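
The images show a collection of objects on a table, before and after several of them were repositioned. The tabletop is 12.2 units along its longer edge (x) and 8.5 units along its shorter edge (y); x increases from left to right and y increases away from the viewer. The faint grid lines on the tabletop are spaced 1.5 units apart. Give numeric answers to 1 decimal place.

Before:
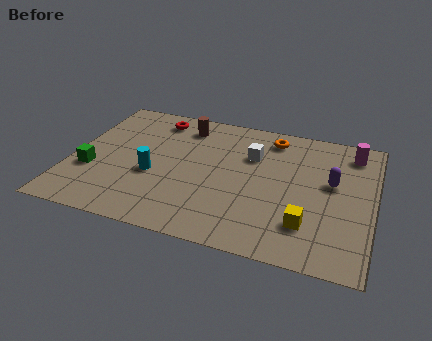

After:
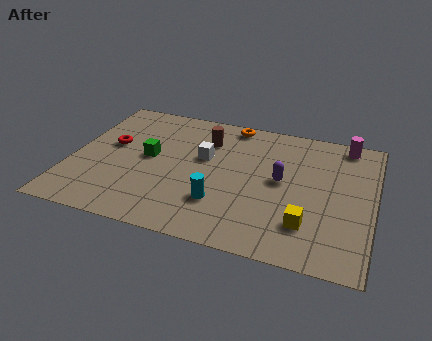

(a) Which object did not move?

the yellow cube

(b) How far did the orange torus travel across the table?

1.8

The orange torus was near (7.9, 7.2) before and (6.2, 7.7) after, so it travelled √(1.7² + 0.5²) ≈ 1.8 units.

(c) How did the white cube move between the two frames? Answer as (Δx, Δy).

(-1.9, -0.7)

From the two frames, the white cube sits at roughly (7.2, 5.8) before and (5.3, 5.1) after.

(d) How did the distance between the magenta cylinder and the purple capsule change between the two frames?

+1.6

They were about 2.3 units apart before and 3.9 after — 1.6 units further apart.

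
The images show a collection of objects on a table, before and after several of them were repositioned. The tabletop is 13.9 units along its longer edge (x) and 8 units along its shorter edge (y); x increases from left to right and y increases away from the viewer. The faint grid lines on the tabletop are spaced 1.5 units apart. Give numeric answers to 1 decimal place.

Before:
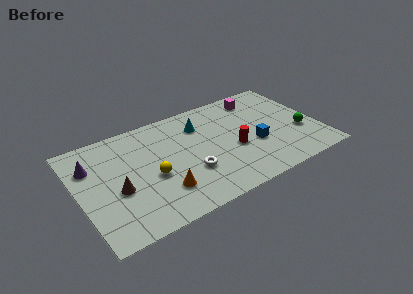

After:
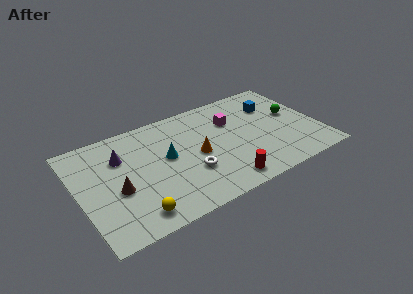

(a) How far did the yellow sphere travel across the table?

2.6

From (4.1, 3.4) to (2.8, 1.2), the yellow sphere covered √(1.3² + 2.2²) ≈ 2.6 units.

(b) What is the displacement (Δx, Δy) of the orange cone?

(2.3, 1.7)

The orange cone started near (4.5, 2.1) and ended near (6.8, 3.8).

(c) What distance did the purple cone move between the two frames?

1.7

The purple cone was near (0.9, 5.7) before and (2.6, 5.6) after, so it travelled √(1.7² + 0.1²) ≈ 1.7 units.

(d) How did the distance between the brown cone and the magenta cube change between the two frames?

-2.1

They were about 9.4 units apart before and 7.3 after — 2.1 units closer together.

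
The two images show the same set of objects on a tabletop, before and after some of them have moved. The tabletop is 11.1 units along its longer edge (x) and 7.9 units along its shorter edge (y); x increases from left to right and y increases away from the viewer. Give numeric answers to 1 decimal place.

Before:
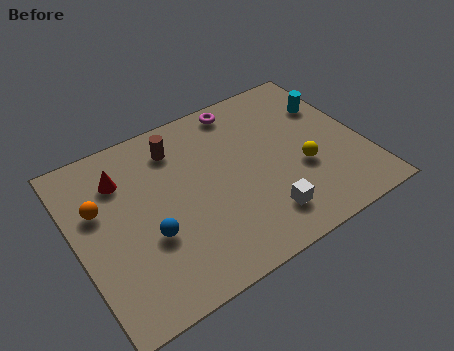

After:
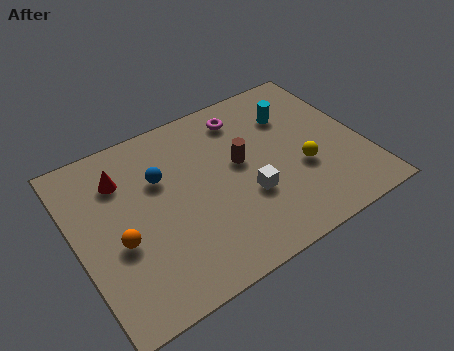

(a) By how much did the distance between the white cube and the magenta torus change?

-1.7

Before: roughly 5.4 units apart; after: 3.7. That's 1.7 units closer together.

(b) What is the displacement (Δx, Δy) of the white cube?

(-0.4, 1.2)

From the two frames, the white cube sits at roughly (6.8, 1.6) before and (6.4, 2.8) after.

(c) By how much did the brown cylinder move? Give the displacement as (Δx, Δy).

(2.2, -1.9)

From the two frames, the brown cylinder sits at roughly (4.2, 6.3) before and (6.4, 4.4) after.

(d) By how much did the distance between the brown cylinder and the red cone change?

+2.4

Before: roughly 2.2 units apart; after: 4.6. That's 2.4 units further apart.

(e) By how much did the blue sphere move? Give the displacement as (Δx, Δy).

(0.8, 2.3)

From the two frames, the blue sphere sits at roughly (2.6, 2.9) before and (3.4, 5.2) after.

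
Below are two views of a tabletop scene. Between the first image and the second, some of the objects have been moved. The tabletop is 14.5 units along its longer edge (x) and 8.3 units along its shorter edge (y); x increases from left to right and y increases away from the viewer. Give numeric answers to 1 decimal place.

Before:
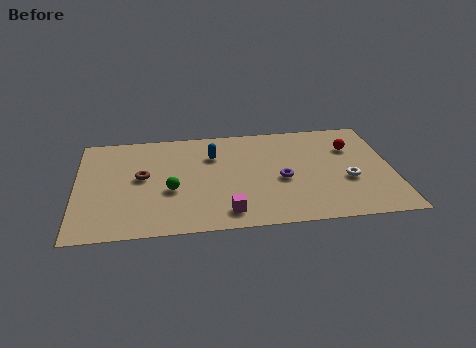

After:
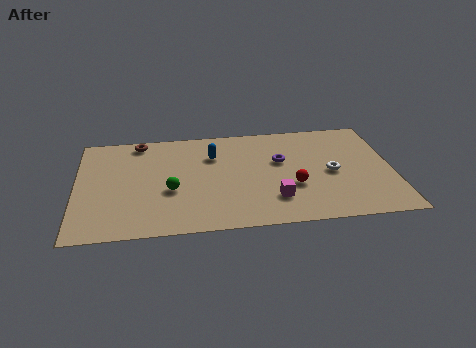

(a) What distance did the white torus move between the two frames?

1.0

The white torus moved from about (12.4, 3.2) to (11.7, 3.9), a distance of √(0.7² + 0.7²) ≈ 1.0.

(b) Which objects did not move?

the green sphere and the blue capsule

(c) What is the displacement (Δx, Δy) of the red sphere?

(-2.8, -2.8)

From the two frames, the red sphere sits at roughly (12.7, 5.8) before and (9.9, 3.0) after.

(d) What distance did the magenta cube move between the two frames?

2.3

The magenta cube was near (6.8, 1.3) before and (9.0, 2.1) after, so it travelled √(2.2² + 0.8²) ≈ 2.3 units.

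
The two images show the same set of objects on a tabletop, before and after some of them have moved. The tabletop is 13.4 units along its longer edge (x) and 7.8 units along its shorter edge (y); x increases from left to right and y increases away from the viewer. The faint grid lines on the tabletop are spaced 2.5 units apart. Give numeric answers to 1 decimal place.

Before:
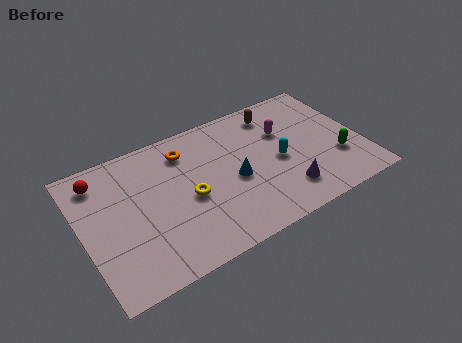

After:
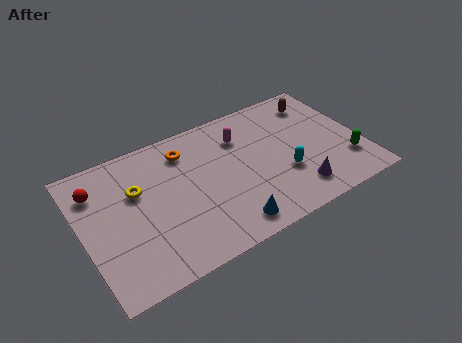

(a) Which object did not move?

the orange torus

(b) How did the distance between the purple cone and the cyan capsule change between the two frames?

-0.6

They were about 1.9 units apart before and 1.3 after — 0.6 units closer together.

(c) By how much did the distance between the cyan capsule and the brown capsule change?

+1.4

Before: roughly 2.9 units apart; after: 4.3. That's 1.4 units further apart.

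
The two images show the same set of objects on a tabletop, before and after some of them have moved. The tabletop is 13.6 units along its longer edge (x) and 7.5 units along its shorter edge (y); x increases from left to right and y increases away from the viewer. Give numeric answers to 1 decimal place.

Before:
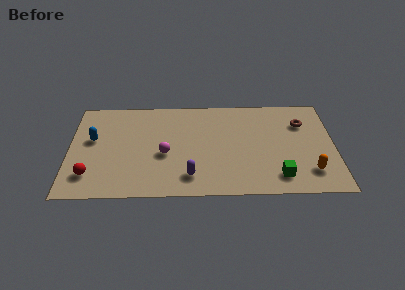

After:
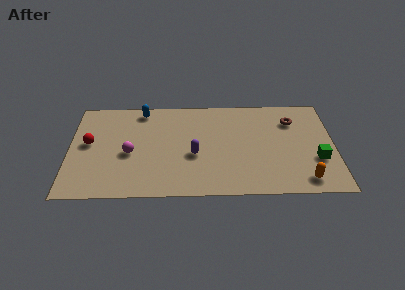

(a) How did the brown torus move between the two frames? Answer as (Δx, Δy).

(-0.5, 0.2)

The brown torus started near (12.0, 5.4) and ended near (11.5, 5.6).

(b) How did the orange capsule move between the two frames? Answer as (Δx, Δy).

(-0.3, -0.6)

The orange capsule started near (12.3, 1.7) and ended near (12.0, 1.1).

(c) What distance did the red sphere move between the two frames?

2.4

The red sphere was near (1.1, 1.7) before and (1.0, 4.1) after, so it travelled √(0.1² + 2.4²) ≈ 2.4 units.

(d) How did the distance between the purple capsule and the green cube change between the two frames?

+1.8

Before: roughly 4.5 units apart; after: 6.3. That's 1.8 units further apart.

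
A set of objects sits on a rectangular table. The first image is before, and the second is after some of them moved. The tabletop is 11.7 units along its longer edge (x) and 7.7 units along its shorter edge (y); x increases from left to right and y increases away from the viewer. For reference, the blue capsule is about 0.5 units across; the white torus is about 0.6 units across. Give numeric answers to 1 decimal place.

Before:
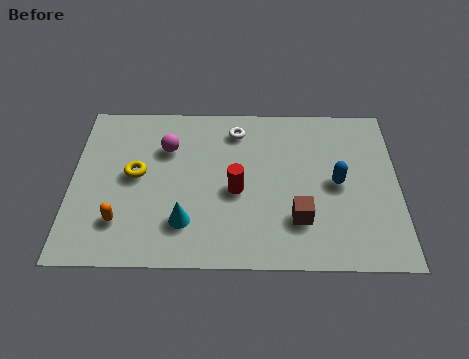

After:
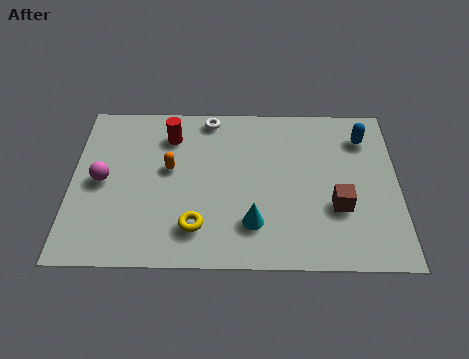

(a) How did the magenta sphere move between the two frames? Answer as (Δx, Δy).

(-2.3, -1.6)

The magenta sphere was at about (3.4, 5.4) and moved to about (1.1, 3.8).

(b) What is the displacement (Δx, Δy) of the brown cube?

(1.4, 0.6)

The brown cube started near (8.1, 2.1) and ended near (9.5, 2.7).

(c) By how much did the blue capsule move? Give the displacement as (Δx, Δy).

(1.0, 2.2)

The blue capsule started near (9.5, 3.8) and ended near (10.5, 6.0).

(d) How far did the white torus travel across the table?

1.2

The white torus was near (5.9, 6.3) before and (4.9, 6.9) after, so it travelled √(1.0² + 0.6²) ≈ 1.2 units.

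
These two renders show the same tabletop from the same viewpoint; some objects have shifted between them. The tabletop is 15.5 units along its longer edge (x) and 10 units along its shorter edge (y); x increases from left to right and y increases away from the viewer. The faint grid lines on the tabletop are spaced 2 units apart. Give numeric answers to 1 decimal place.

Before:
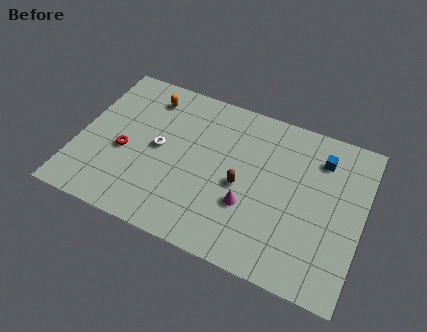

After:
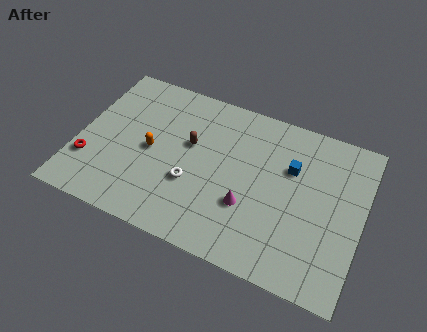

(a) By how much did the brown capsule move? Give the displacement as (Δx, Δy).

(-3.0, 1.5)

The brown capsule started near (9.0, 4.5) and ended near (6.0, 6.0).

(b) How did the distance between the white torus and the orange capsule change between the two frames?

-0.6

The distance was about 3.3 in the first image and 2.7 in the second, so they moved 0.6 units closer together.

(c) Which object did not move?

the magenta cone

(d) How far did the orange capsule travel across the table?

3.5

The orange capsule was near (3.4, 8.2) before and (4.0, 4.8) after, so it travelled √(0.6² + 3.4²) ≈ 3.5 units.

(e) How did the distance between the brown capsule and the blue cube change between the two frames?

+0.3

The distance was about 5.2 in the first image and 5.5 in the second, so they moved 0.3 units further apart.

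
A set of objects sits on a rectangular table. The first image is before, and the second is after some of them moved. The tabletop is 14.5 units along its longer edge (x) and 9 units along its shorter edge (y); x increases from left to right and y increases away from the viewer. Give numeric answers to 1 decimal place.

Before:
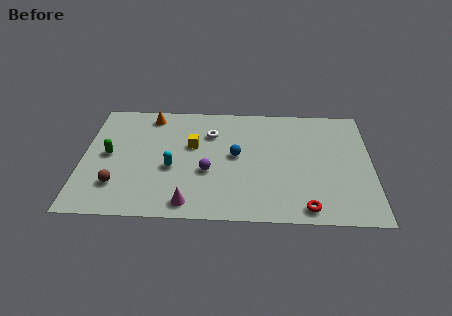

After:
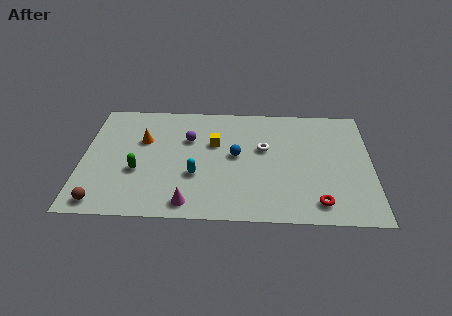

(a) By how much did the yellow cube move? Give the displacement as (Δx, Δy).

(1.1, 0.2)

From the two frames, the yellow cube sits at roughly (5.5, 5.5) before and (6.6, 5.7) after.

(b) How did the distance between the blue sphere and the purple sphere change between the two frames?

+0.8

The distance was about 1.9 in the first image and 2.7 in the second, so they moved 0.8 units further apart.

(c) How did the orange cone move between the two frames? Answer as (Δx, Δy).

(-0.3, -2.0)

From the two frames, the orange cone sits at roughly (3.3, 7.8) before and (3.0, 5.8) after.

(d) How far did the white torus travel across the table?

2.9

From (6.4, 6.5) to (9.1, 5.4), the white torus covered √(2.7² + 1.1²) ≈ 2.9 units.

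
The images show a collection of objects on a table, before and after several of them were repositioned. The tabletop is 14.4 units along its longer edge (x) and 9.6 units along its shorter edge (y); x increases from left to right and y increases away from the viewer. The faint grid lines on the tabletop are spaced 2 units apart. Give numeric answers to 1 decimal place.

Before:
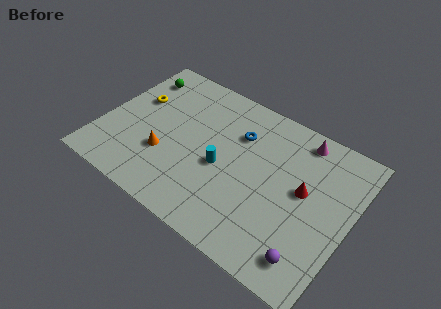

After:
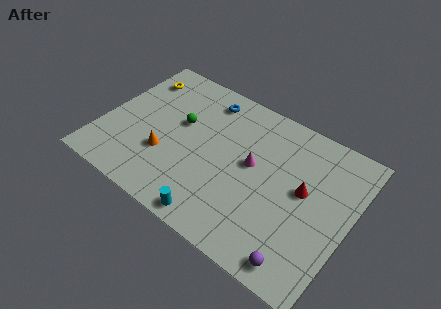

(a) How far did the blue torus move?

2.6

From (7.6, 6.8) to (5.4, 8.1), the blue torus covered √(2.2² + 1.3²) ≈ 2.6 units.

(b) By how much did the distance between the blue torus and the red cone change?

+2.5

Before: roughly 4.4 units apart; after: 6.9. That's 2.5 units further apart.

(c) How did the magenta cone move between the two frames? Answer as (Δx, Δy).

(-2.3, -3.1)

The magenta cone started near (11.0, 8.4) and ended near (8.7, 5.3).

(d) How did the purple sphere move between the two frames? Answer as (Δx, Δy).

(-0.4, -0.5)

The purple sphere started near (12.7, 1.6) and ended near (12.3, 1.1).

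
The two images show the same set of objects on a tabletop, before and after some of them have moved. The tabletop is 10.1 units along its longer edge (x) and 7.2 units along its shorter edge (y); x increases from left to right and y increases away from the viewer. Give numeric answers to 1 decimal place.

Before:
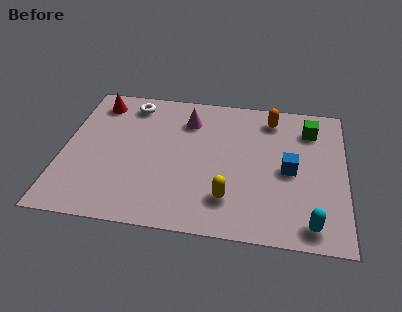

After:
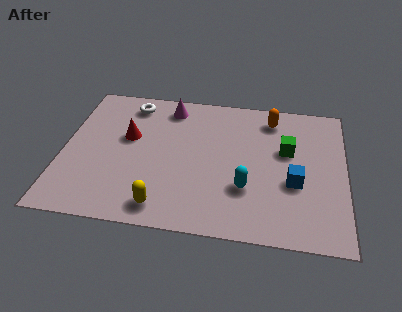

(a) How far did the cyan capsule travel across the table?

2.7

The cyan capsule was near (8.9, 0.9) before and (6.6, 2.3) after, so it travelled √(2.3² + 1.4²) ≈ 2.7 units.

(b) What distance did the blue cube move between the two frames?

0.6

From (8.1, 3.4) to (8.3, 2.8), the blue cube covered √(0.2² + 0.6²) ≈ 0.6 units.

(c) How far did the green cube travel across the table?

1.4

The green cube was near (8.8, 5.6) before and (8.0, 4.4) after, so it travelled √(0.8² + 1.2²) ≈ 1.4 units.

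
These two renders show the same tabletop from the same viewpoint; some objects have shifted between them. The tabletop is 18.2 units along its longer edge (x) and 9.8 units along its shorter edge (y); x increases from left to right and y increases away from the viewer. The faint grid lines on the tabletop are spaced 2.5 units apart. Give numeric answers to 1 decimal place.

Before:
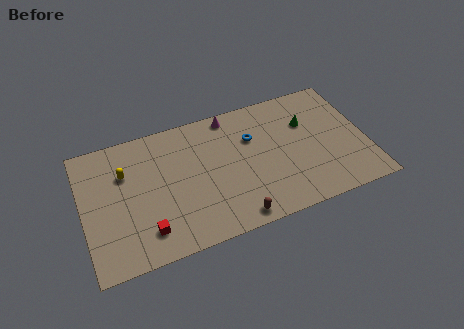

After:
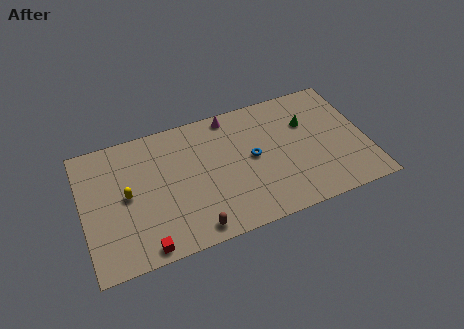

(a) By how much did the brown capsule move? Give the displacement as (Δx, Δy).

(-2.6, 0.1)

The brown capsule was at about (9.3, 1.0) and moved to about (6.7, 1.1).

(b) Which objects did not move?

the magenta cone and the green cone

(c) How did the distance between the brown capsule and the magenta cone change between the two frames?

+0.5

Before: roughly 7.8 units apart; after: 8.3. That's 0.5 units further apart.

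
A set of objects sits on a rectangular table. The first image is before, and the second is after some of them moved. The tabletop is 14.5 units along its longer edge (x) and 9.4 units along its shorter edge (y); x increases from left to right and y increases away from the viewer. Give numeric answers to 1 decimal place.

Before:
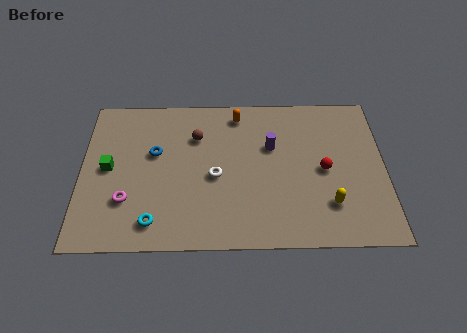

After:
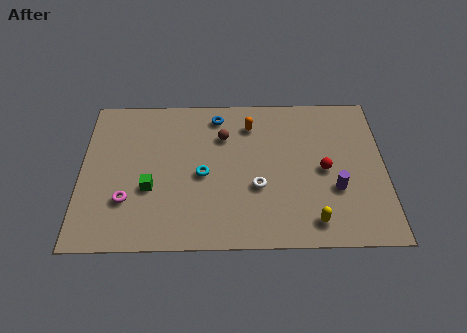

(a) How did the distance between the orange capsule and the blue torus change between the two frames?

-3.0

The distance was about 4.7 in the first image and 1.7 in the second, so they moved 3.0 units closer together.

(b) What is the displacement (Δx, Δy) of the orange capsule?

(0.6, -0.7)

The orange capsule was at about (7.5, 8.1) and moved to about (8.1, 7.4).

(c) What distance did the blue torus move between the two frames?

3.8

The blue torus was near (3.5, 5.7) before and (6.5, 8.0) after, so it travelled √(3.0² + 2.3²) ≈ 3.8 units.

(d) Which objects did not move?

the magenta torus and the red sphere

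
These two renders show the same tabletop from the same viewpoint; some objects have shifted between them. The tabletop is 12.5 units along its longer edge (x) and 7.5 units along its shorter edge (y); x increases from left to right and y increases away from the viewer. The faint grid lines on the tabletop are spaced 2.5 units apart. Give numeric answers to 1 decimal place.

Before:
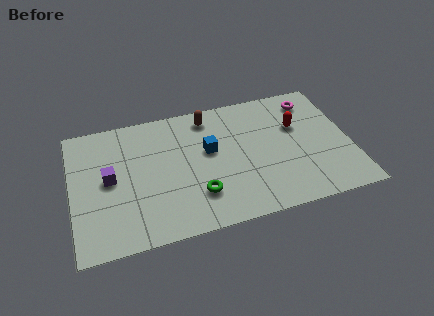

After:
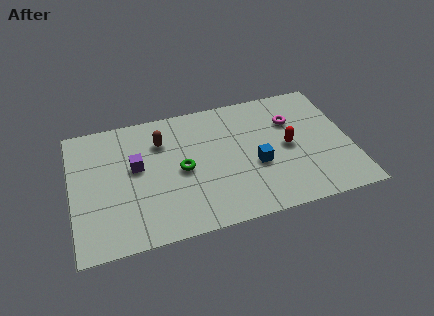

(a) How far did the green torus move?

1.7

From (5.5, 2.0) to (4.9, 3.6), the green torus covered √(0.6² + 1.6²) ≈ 1.7 units.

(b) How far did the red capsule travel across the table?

1.2

The red capsule was near (10.2, 4.8) before and (9.7, 3.7) after, so it travelled √(0.5² + 1.1²) ≈ 1.2 units.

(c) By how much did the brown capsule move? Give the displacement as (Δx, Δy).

(-2.2, -0.9)

The brown capsule started near (6.3, 6.4) and ended near (4.1, 5.5).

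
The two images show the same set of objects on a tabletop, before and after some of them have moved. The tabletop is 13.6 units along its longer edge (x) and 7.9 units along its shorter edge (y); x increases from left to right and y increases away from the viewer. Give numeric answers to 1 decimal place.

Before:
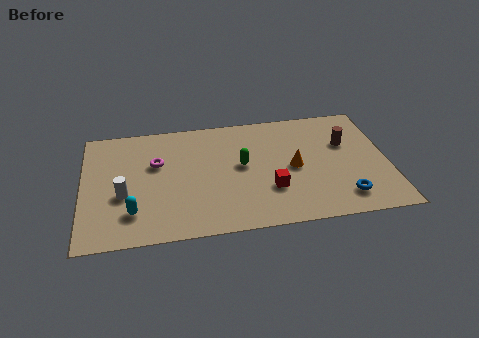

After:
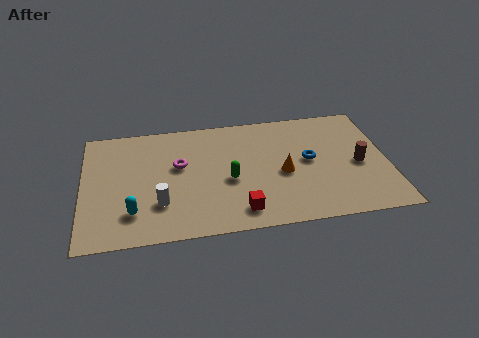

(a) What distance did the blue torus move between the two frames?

3.0

From (11.5, 1.5) to (10.1, 4.2), the blue torus covered √(1.4² + 2.7²) ≈ 3.0 units.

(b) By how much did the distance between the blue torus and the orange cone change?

-1.7

They were about 3.1 units apart before and 1.4 after — 1.7 units closer together.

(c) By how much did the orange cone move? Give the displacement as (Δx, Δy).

(-0.5, -0.3)

The orange cone started near (9.4, 3.8) and ended near (8.9, 3.5).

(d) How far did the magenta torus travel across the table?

1.0

The magenta torus was near (3.3, 5.0) before and (4.3, 4.7) after, so it travelled √(1.0² + 0.3²) ≈ 1.0 units.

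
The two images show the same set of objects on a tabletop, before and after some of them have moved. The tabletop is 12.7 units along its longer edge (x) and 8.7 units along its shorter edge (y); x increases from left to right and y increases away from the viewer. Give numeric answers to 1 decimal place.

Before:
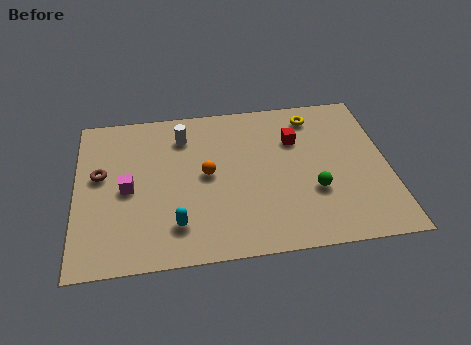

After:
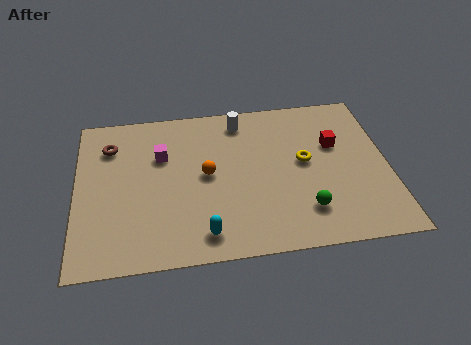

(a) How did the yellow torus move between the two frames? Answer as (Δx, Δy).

(-0.5, -2.6)

The yellow torus was at about (9.8, 7.3) and moved to about (9.3, 4.7).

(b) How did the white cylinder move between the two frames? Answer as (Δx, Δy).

(2.4, 0.6)

The white cylinder was at about (4.4, 6.8) and moved to about (6.8, 7.4).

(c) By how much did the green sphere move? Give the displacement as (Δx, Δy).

(-0.4, -1.0)

From the two frames, the green sphere sits at roughly (9.6, 3.0) before and (9.2, 2.0) after.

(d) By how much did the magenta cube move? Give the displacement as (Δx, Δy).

(1.4, 1.7)

The magenta cube was at about (2.1, 4.1) and moved to about (3.5, 5.8).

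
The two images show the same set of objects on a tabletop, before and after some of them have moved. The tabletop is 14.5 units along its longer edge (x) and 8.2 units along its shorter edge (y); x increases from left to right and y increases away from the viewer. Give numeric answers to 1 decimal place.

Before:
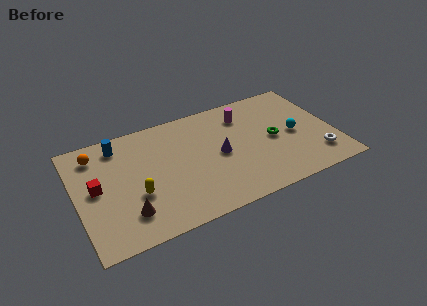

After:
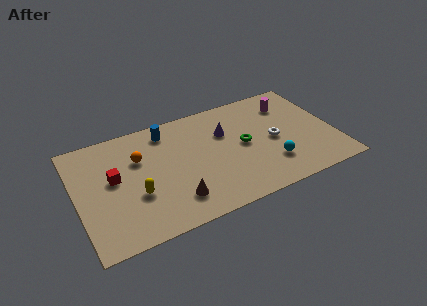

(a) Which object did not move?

the yellow capsule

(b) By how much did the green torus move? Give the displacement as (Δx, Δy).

(-1.7, 0.2)

The green torus was at about (11.1, 4.0) and moved to about (9.4, 4.2).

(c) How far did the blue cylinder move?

2.7

From (2.6, 6.9) to (5.3, 6.9), the blue cylinder covered √(2.7² + 0.0²) ≈ 2.7 units.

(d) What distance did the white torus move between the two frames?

3.0

The white torus was near (13.3, 1.8) before and (11.1, 3.9) after, so it travelled √(2.2² + 2.1²) ≈ 3.0 units.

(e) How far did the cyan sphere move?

2.3

The cyan sphere moved from about (12.3, 3.9) to (10.7, 2.2), a distance of √(1.6² + 1.7²) ≈ 2.3.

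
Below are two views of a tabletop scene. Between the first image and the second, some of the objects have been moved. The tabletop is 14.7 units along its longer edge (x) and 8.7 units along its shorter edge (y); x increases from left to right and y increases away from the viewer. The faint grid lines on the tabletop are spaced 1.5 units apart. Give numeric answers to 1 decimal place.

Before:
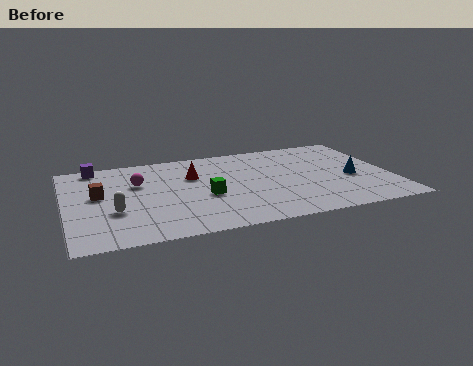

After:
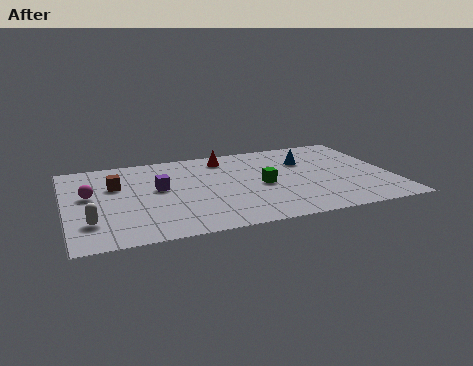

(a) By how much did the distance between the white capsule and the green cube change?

+3.9

The distance was about 4.1 in the first image and 8.0 in the second, so they moved 3.9 units further apart.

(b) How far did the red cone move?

2.2

From (5.8, 5.8) to (7.4, 7.3), the red cone covered √(1.6² + 1.5²) ≈ 2.2 units.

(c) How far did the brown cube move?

1.1

From (1.5, 4.9) to (2.3, 5.7), the brown cube covered √(0.8² + 0.8²) ≈ 1.1 units.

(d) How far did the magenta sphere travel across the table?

2.3

The magenta sphere moved from about (3.3, 5.7) to (1.1, 5.0), a distance of √(2.2² + 0.7²) ≈ 2.3.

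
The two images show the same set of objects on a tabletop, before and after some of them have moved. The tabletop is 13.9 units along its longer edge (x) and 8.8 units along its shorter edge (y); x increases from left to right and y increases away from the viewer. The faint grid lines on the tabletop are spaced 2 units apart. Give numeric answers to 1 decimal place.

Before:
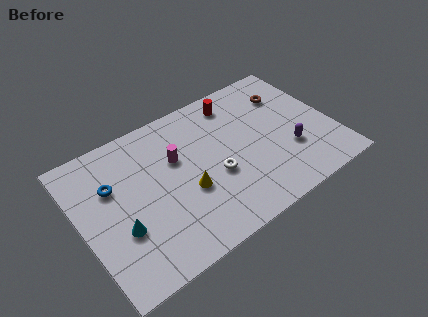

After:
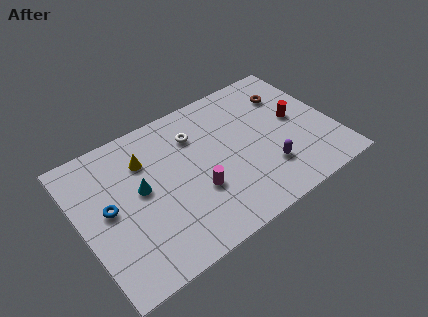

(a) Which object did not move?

the brown torus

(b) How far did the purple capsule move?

1.5

From (11.3, 2.9) to (9.9, 2.4), the purple capsule covered √(1.4² + 0.5²) ≈ 1.5 units.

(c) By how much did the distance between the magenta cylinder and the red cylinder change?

+2.0

They were about 4.1 units apart before and 6.1 after — 2.0 units further apart.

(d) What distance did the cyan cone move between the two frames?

2.2

The cyan cone moved from about (1.9, 3.1) to (3.3, 4.8), a distance of √(1.4² + 1.7²) ≈ 2.2.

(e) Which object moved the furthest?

the red cylinder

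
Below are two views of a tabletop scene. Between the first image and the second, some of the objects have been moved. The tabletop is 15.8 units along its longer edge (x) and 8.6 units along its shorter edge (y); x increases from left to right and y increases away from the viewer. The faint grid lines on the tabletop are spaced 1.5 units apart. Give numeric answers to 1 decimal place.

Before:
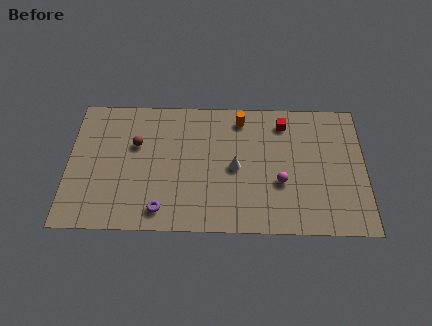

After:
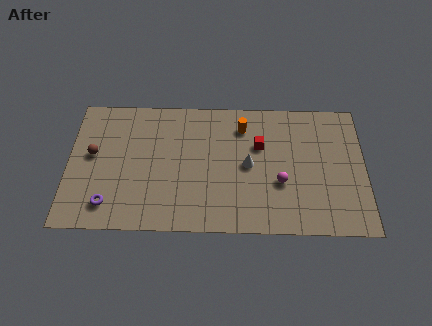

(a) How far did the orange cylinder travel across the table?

0.5

From (9.2, 7.3) to (9.3, 6.8), the orange cylinder covered √(0.1² + 0.5²) ≈ 0.5 units.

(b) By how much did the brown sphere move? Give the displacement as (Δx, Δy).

(-2.3, -0.7)

From the two frames, the brown sphere sits at roughly (3.6, 5.5) before and (1.3, 4.8) after.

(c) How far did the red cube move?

2.0

The red cube was near (11.5, 7.1) before and (10.2, 5.6) after, so it travelled √(1.3² + 1.5²) ≈ 2.0 units.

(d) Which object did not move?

the magenta sphere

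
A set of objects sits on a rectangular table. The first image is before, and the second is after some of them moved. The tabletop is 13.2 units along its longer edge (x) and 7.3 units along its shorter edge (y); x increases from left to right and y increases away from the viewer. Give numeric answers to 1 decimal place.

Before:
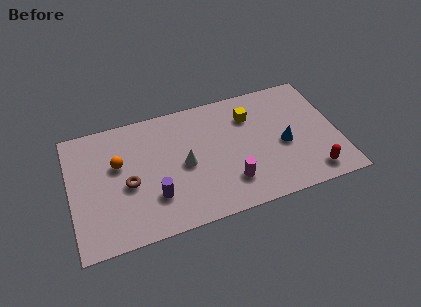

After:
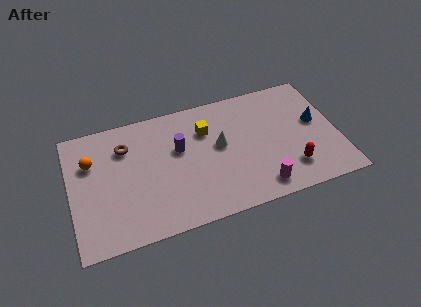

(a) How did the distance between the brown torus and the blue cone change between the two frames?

+1.8

Before: roughly 7.7 units apart; after: 9.5. That's 1.8 units further apart.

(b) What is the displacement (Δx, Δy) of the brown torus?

(0.0, 2.2)

From the two frames, the brown torus sits at roughly (2.8, 3.2) before and (2.8, 5.4) after.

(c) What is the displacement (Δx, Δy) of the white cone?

(1.8, 0.6)

From the two frames, the white cone sits at roughly (5.6, 3.5) before and (7.4, 4.1) after.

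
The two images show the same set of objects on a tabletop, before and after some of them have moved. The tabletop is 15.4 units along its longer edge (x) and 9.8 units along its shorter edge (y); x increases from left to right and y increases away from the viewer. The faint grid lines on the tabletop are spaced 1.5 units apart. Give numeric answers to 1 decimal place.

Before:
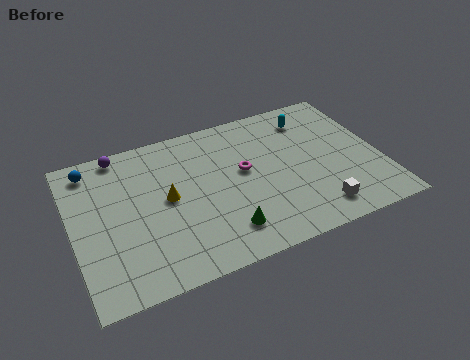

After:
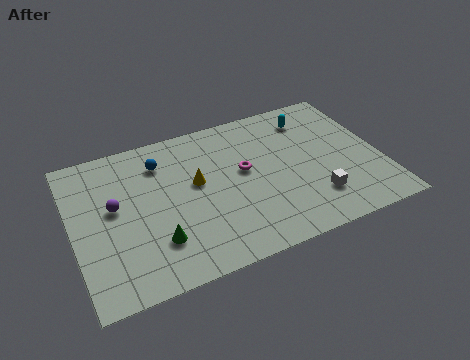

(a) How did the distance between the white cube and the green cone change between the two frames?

+3.3

Before: roughly 4.6 units apart; after: 7.9. That's 3.3 units further apart.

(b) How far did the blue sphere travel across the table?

3.5

The blue sphere was near (1.2, 8.4) before and (4.6, 7.6) after, so it travelled √(3.4² + 0.8²) ≈ 3.5 units.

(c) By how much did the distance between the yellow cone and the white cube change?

-1.5

Before: roughly 7.9 units apart; after: 6.4. That's 1.5 units closer together.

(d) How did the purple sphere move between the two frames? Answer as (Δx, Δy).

(-0.6, -3.4)

From the two frames, the purple sphere sits at roughly (2.7, 8.9) before and (2.1, 5.5) after.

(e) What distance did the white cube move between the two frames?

0.8

From (11.8, 1.6) to (11.8, 2.4), the white cube covered √(0.0² + 0.8²) ≈ 0.8 units.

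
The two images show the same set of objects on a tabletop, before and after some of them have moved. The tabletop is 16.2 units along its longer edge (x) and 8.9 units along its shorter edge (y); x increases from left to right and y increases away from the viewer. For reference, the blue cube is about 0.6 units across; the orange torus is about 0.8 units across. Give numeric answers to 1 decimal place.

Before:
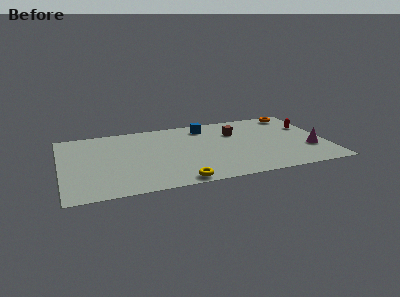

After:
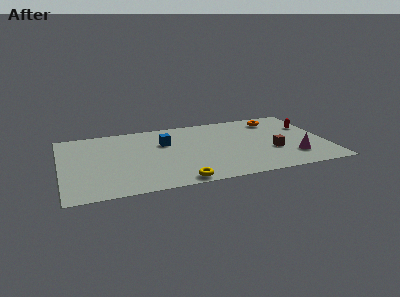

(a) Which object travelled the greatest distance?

the brown cube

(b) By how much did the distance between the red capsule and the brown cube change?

-0.8

Before: roughly 4.5 units apart; after: 3.7. That's 0.8 units closer together.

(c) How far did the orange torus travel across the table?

1.4

From (14.7, 7.8) to (13.4, 7.3), the orange torus covered √(1.3² + 0.5²) ≈ 1.4 units.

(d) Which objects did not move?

the yellow torus and the red capsule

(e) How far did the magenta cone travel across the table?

1.3

The magenta cone moved from about (15.1, 2.9) to (14.0, 2.2), a distance of √(1.1² + 0.7²) ≈ 1.3.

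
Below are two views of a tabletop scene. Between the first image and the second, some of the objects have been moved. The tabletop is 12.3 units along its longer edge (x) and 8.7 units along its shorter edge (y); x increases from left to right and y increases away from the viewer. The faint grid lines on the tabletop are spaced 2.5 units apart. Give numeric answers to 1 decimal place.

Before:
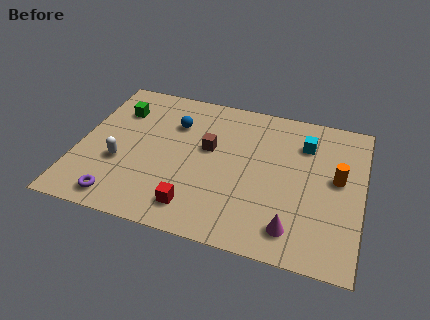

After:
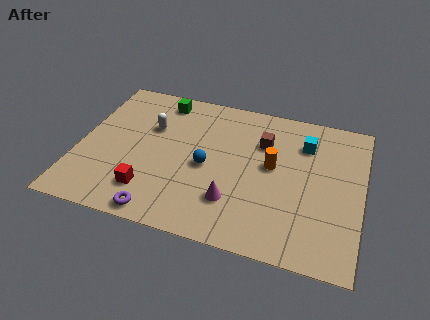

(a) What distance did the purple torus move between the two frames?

1.8

The purple torus moved from about (2.1, 1.1) to (3.9, 0.8), a distance of √(1.8² + 0.3²) ≈ 1.8.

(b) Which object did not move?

the cyan cube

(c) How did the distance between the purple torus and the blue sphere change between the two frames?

-1.8

Before: roughly 5.4 units apart; after: 3.6. That's 1.8 units closer together.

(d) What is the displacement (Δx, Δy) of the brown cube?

(2.3, 1.0)

From the two frames, the brown cube sits at roughly (5.6, 5.1) before and (7.9, 6.1) after.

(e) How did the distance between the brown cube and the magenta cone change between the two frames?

-1.4

The distance was about 5.3 in the first image and 3.9 in the second, so they moved 1.4 units closer together.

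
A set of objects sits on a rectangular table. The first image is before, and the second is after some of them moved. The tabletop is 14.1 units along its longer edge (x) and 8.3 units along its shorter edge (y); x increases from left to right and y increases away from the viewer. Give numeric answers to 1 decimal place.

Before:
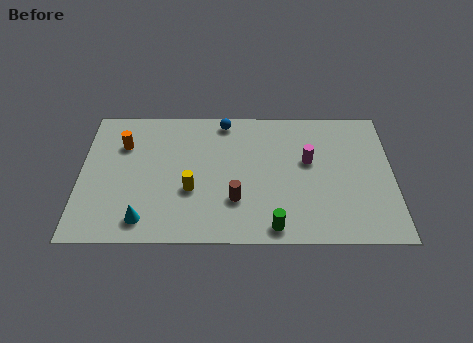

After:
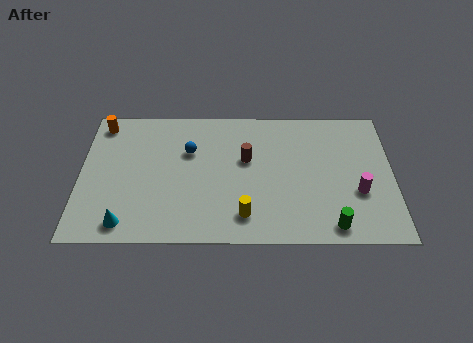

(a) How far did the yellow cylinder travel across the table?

2.8

The yellow cylinder moved from about (5.0, 3.1) to (7.4, 1.6), a distance of √(2.4² + 1.5²) ≈ 2.8.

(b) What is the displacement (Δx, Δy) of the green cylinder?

(2.6, 0.1)

The green cylinder started near (8.7, 0.9) and ended near (11.3, 1.0).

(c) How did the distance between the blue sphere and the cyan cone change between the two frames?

-1.9

Before: roughly 7.1 units apart; after: 5.2. That's 1.9 units closer together.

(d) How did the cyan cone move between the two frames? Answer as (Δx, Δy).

(-0.8, -0.2)

The cyan cone started near (2.9, 1.3) and ended near (2.1, 1.1).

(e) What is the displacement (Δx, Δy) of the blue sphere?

(-1.6, -1.9)

From the two frames, the blue sphere sits at roughly (6.5, 7.4) before and (4.9, 5.5) after.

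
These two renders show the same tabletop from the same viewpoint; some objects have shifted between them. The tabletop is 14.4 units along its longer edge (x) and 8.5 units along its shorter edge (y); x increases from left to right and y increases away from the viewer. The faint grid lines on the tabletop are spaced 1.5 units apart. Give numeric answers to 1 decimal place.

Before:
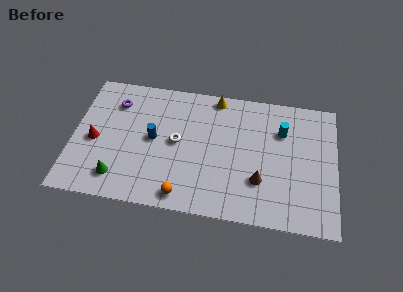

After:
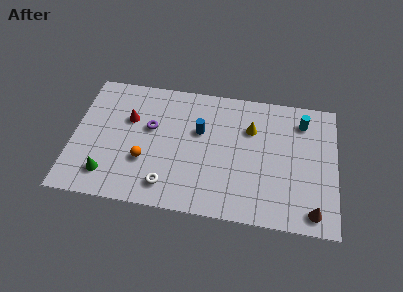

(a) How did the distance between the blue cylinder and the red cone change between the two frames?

+0.6

The distance was about 3.3 in the first image and 3.9 in the second, so they moved 0.6 units further apart.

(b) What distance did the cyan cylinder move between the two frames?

1.4

The cyan cylinder was near (11.4, 6.0) before and (12.5, 6.8) after, so it travelled √(1.1² + 0.8²) ≈ 1.4 units.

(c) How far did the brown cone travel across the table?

3.3

From (10.3, 2.6) to (13.2, 1.1), the brown cone covered √(2.9² + 1.5²) ≈ 3.3 units.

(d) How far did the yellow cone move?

2.7

From (7.7, 7.7) to (9.7, 5.9), the yellow cone covered √(2.0² + 1.8²) ≈ 2.7 units.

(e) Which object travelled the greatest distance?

the brown cone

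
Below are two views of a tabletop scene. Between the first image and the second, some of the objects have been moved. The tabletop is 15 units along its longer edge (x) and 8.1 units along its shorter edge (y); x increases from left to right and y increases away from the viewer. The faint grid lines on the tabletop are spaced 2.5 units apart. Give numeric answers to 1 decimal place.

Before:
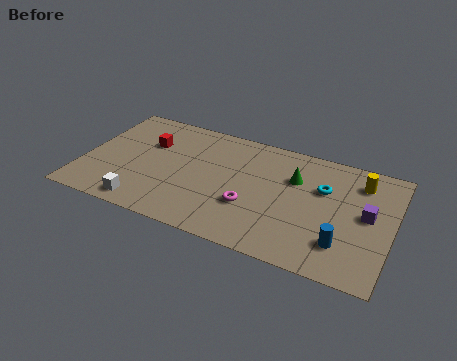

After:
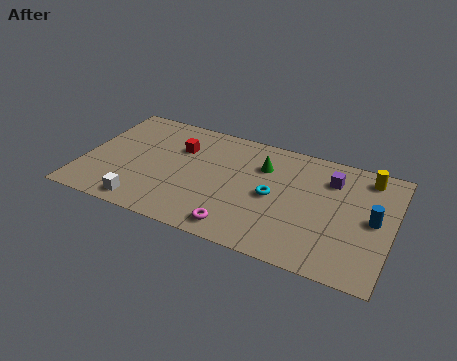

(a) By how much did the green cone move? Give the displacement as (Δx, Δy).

(-1.6, 0.3)

The green cone was at about (10.2, 5.5) and moved to about (8.6, 5.8).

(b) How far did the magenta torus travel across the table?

1.7

The magenta torus moved from about (8.3, 2.8) to (7.9, 1.1), a distance of √(0.4² + 1.7²) ≈ 1.7.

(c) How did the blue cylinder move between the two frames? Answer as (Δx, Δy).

(1.3, 2.1)

From the two frames, the blue cylinder sits at roughly (12.8, 2.0) before and (14.1, 4.1) after.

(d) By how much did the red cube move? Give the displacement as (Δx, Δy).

(1.5, 0.2)

The red cube started near (3.0, 5.4) and ended near (4.5, 5.6).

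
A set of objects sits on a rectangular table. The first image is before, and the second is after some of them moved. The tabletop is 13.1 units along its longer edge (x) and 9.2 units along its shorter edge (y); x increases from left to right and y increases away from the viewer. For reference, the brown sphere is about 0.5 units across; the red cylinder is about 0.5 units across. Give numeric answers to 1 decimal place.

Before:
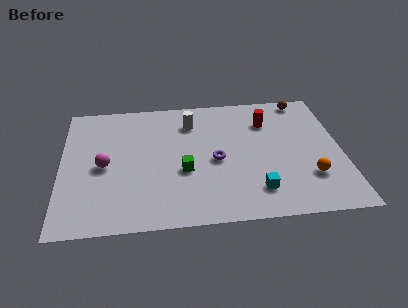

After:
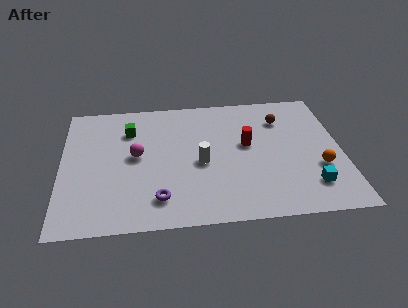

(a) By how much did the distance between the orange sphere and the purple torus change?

+3.0

Before: roughly 4.6 units apart; after: 7.6. That's 3.0 units further apart.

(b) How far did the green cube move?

4.1

The green cube moved from about (5.7, 3.6) to (3.2, 6.8), a distance of √(2.5² + 3.2²) ≈ 4.1.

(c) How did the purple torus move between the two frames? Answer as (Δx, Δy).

(-2.7, -2.4)

The purple torus started near (7.2, 4.2) and ended near (4.5, 1.8).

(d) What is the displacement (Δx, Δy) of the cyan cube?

(2.5, 0.1)

The cyan cube was at about (9.0, 1.9) and moved to about (11.5, 2.0).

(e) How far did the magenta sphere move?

1.6

The magenta sphere moved from about (2.0, 4.3) to (3.5, 4.9), a distance of √(1.5² + 0.6²) ≈ 1.6.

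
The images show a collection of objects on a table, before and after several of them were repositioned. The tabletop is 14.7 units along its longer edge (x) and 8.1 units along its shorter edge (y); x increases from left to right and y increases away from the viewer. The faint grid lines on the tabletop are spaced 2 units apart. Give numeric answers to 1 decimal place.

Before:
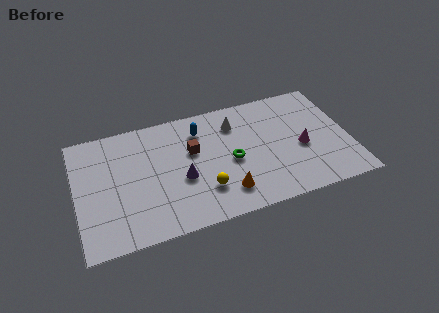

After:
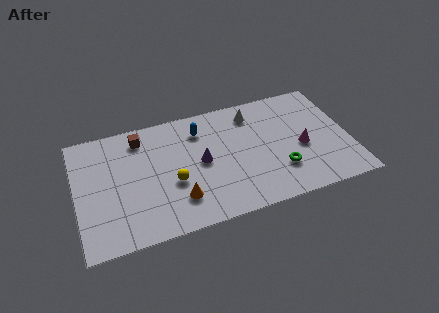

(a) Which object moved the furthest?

the brown cube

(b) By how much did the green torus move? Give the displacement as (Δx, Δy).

(2.5, -1.4)

The green torus was at about (8.3, 3.7) and moved to about (10.8, 2.3).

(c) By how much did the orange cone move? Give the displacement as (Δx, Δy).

(-2.5, 0.3)

The orange cone was at about (7.8, 1.7) and moved to about (5.3, 2.0).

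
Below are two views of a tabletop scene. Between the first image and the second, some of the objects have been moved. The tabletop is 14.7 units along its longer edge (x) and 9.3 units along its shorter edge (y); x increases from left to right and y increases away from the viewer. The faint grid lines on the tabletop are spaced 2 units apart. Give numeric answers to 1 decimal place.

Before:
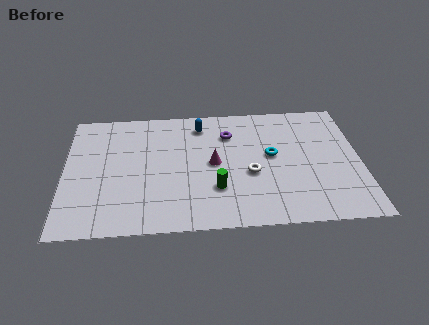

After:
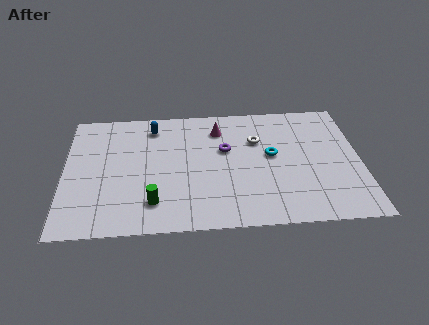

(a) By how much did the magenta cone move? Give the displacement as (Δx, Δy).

(0.3, 2.6)

The magenta cone started near (7.4, 4.7) and ended near (7.7, 7.3).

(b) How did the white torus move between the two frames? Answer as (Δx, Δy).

(0.4, 2.5)

The white torus was at about (9.2, 3.8) and moved to about (9.6, 6.3).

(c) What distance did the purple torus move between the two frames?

1.2

The purple torus was near (8.2, 6.9) before and (8.0, 5.7) after, so it travelled √(0.2² + 1.2²) ≈ 1.2 units.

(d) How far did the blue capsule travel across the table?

2.4

From (6.8, 7.7) to (4.4, 7.7), the blue capsule covered √(2.4² + 0.0²) ≈ 2.4 units.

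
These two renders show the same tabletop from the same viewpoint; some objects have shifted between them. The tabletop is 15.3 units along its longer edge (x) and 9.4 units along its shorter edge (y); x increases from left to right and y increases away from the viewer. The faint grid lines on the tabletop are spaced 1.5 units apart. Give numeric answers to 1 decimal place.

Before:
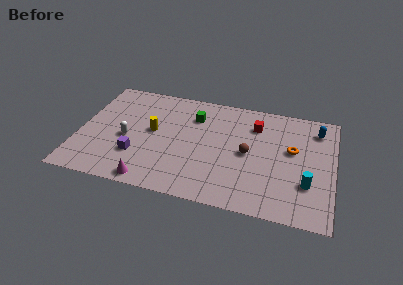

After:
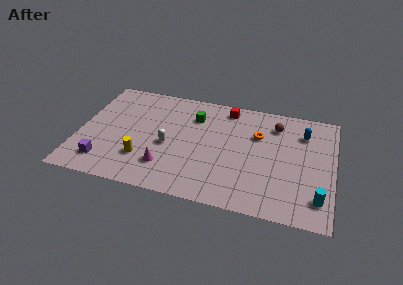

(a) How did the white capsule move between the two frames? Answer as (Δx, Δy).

(2.5, 0.0)

The white capsule started near (2.9, 4.1) and ended near (5.4, 4.1).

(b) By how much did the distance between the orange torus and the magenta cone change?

-2.8

Before: roughly 9.4 units apart; after: 6.6. That's 2.8 units closer together.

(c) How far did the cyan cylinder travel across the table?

1.2

The cyan cylinder moved from about (13.8, 2.9) to (14.5, 1.9), a distance of √(0.7² + 1.0²) ≈ 1.2.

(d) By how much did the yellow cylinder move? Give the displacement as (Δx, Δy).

(-0.4, -2.5)

The yellow cylinder was at about (4.4, 5.1) and moved to about (4.0, 2.6).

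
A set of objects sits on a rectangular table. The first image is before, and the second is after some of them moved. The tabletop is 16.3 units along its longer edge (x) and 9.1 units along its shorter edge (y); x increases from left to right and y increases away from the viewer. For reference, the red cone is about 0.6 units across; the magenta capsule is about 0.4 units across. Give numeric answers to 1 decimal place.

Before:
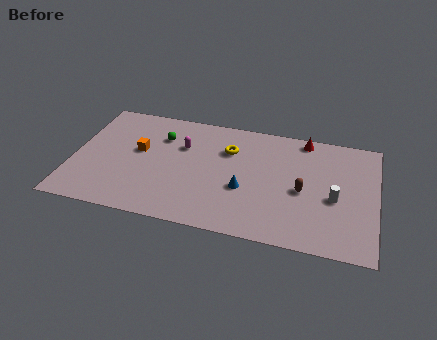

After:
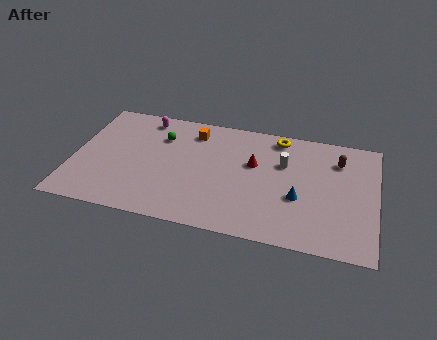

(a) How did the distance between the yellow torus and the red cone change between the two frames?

-1.7

The distance was about 4.4 in the first image and 2.7 in the second, so they moved 1.7 units closer together.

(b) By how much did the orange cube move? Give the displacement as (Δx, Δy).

(2.8, 2.2)

From the two frames, the orange cube sits at roughly (3.5, 5.2) before and (6.3, 7.4) after.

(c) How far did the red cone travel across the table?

3.7

The red cone moved from about (12.3, 8.2) to (9.7, 5.6), a distance of √(2.6² + 2.6²) ≈ 3.7.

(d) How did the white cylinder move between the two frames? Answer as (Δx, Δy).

(-2.8, 2.1)

From the two frames, the white cylinder sits at roughly (14.1, 3.9) before and (11.3, 6.0) after.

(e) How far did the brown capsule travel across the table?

3.3

The brown capsule moved from about (12.4, 4.1) to (14.2, 6.9), a distance of √(1.8² + 2.8²) ≈ 3.3.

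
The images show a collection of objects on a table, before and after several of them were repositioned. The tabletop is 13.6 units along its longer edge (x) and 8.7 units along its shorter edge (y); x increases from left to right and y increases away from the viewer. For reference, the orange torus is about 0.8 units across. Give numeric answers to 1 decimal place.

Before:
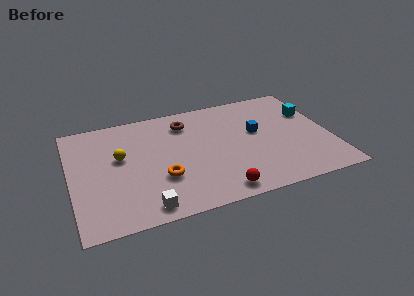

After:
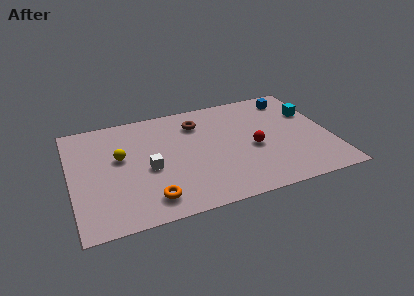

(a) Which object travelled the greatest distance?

the red sphere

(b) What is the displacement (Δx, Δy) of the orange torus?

(-0.7, -1.4)

The orange torus was at about (4.6, 2.9) and moved to about (3.9, 1.5).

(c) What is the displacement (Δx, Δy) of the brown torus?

(0.6, -0.2)

From the two frames, the brown torus sits at roughly (6.2, 6.9) before and (6.8, 6.7) after.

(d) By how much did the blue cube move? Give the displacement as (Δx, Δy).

(2.1, 2.3)

From the two frames, the blue cube sits at roughly (9.8, 5.0) before and (11.9, 7.3) after.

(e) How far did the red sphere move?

3.5

The red sphere moved from about (7.4, 1.0) to (9.5, 3.8), a distance of √(2.1² + 2.8²) ≈ 3.5.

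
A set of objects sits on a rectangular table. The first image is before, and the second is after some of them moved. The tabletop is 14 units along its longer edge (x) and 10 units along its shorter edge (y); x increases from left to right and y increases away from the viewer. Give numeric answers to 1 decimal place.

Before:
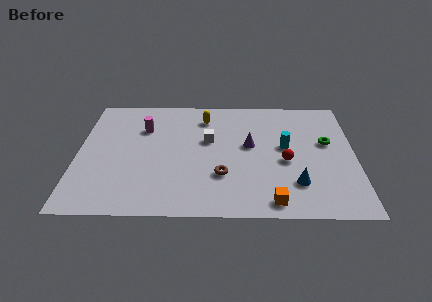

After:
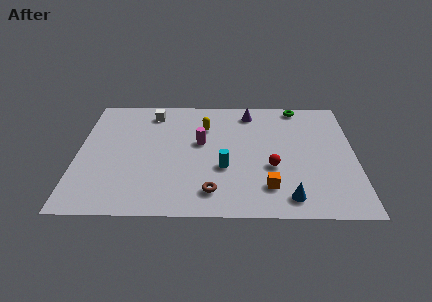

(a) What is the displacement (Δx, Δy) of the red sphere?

(-0.7, -0.5)

The red sphere was at about (10.5, 4.3) and moved to about (9.8, 3.8).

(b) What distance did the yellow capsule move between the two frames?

0.8

From (6.4, 8.0) to (6.4, 7.2), the yellow capsule covered √(0.0² + 0.8²) ≈ 0.8 units.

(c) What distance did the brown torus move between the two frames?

1.4

The brown torus moved from about (7.3, 3.1) to (6.8, 1.8), a distance of √(0.5² + 1.3²) ≈ 1.4.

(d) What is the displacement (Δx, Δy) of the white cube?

(-2.9, 2.4)

The white cube was at about (6.6, 6.0) and moved to about (3.7, 8.4).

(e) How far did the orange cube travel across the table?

1.1

From (9.8, 1.1) to (9.6, 2.2), the orange cube covered √(0.2² + 1.1²) ≈ 1.1 units.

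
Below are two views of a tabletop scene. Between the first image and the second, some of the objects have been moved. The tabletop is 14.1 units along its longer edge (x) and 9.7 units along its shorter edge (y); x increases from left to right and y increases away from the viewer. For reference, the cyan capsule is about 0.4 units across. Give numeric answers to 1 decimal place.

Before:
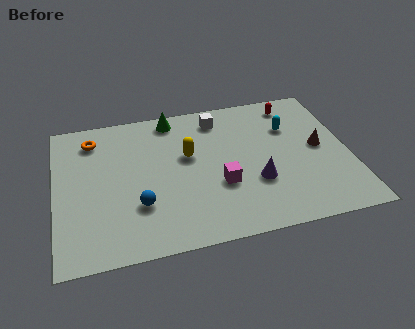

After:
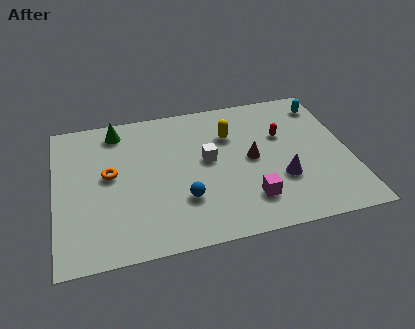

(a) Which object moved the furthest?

the brown cone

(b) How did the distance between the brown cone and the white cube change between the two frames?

-3.5

They were about 5.6 units apart before and 2.1 after — 3.5 units closer together.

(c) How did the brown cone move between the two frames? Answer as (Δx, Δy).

(-3.3, -0.1)

The brown cone started near (12.7, 5.0) and ended near (9.4, 4.9).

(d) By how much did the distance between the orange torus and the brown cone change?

-4.4

They were about 11.2 units apart before and 6.8 after — 4.4 units closer together.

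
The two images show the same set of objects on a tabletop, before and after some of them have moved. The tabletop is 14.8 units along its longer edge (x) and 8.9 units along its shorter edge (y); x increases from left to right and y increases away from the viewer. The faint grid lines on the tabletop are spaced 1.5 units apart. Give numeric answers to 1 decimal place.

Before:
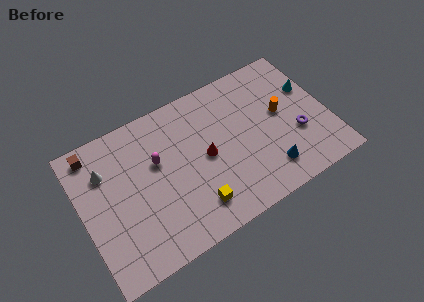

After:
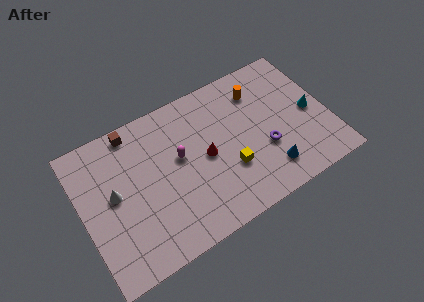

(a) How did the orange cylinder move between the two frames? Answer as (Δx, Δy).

(-1.1, 2.0)

From the two frames, the orange cylinder sits at roughly (12.1, 4.9) before and (11.0, 6.9) after.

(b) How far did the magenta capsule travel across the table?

1.4

The magenta capsule moved from about (4.6, 5.5) to (5.9, 5.1), a distance of √(1.3² + 0.4²) ≈ 1.4.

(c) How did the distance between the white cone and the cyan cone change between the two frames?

-0.5

The distance was about 12.4 in the first image and 11.9 in the second, so they moved 0.5 units closer together.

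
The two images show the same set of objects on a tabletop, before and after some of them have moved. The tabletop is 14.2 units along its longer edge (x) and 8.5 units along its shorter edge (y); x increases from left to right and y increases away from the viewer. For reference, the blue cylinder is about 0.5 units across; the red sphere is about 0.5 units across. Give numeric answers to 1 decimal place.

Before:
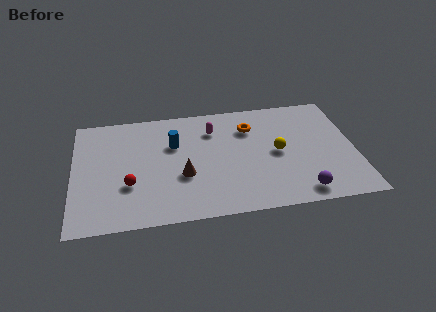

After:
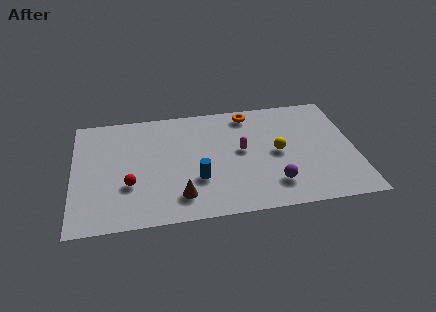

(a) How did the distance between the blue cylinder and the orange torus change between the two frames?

+1.4

Before: roughly 4.0 units apart; after: 5.4. That's 1.4 units further apart.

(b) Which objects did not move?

the yellow sphere and the red sphere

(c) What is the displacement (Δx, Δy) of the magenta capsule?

(1.4, -1.8)

The magenta capsule started near (7.1, 6.4) and ended near (8.5, 4.6).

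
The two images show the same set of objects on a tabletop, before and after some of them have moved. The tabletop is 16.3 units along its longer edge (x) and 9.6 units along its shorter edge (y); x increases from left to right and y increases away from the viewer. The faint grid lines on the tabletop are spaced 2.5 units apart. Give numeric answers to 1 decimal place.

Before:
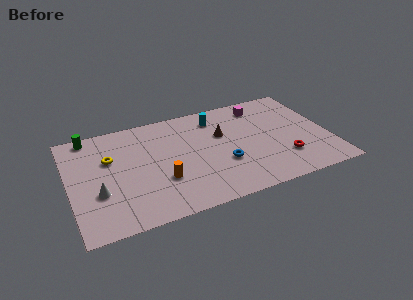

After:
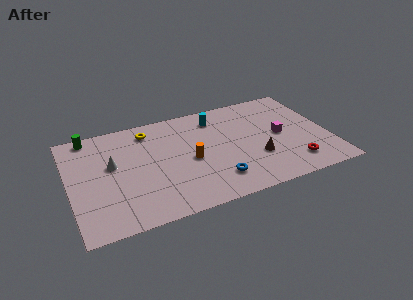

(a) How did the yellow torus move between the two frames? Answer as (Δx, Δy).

(2.6, 1.8)

The yellow torus was at about (2.6, 6.2) and moved to about (5.2, 8.0).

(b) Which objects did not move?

the cyan cylinder and the green cylinder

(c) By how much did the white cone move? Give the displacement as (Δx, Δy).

(1.0, 2.2)

The white cone started near (1.7, 3.4) and ended near (2.7, 5.6).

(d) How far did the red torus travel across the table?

0.9

The red torus moved from about (13.3, 2.6) to (13.8, 1.9), a distance of √(0.5² + 0.7²) ≈ 0.9.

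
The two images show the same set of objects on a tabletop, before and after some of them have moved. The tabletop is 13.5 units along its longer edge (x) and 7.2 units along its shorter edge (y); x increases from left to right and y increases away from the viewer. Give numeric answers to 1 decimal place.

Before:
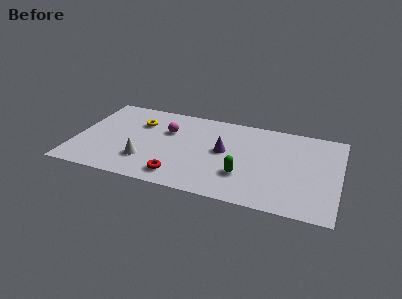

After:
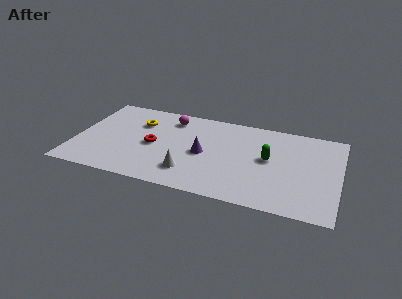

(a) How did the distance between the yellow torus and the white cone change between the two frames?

+1.3

They were about 3.2 units apart before and 4.5 after — 1.3 units further apart.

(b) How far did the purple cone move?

1.1

From (7.6, 3.9) to (6.6, 3.4), the purple cone covered √(1.0² + 0.5²) ≈ 1.1 units.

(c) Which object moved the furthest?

the red torus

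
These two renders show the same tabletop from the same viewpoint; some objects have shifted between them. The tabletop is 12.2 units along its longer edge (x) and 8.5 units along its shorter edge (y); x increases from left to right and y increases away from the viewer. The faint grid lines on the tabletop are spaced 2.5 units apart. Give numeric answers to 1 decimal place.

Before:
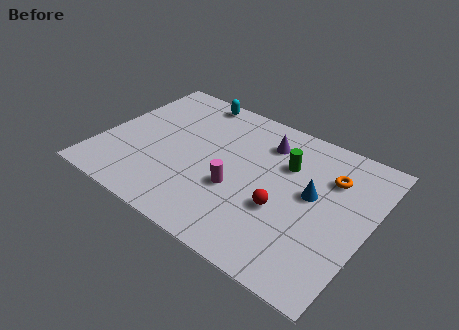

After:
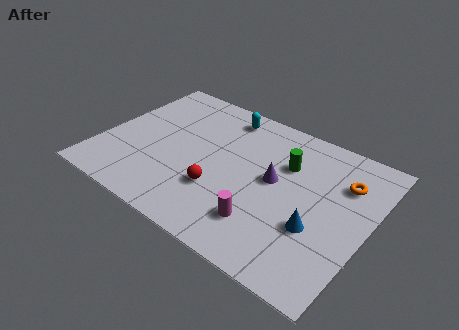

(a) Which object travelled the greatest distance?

the red sphere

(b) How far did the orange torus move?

0.6

The orange torus was near (10.2, 6.1) before and (10.8, 6.1) after, so it travelled √(0.6² + 0.0²) ≈ 0.6 units.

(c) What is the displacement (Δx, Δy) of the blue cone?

(0.5, -1.7)

The blue cone started near (9.6, 4.7) and ended near (10.1, 3.0).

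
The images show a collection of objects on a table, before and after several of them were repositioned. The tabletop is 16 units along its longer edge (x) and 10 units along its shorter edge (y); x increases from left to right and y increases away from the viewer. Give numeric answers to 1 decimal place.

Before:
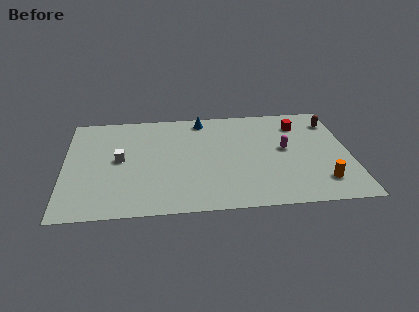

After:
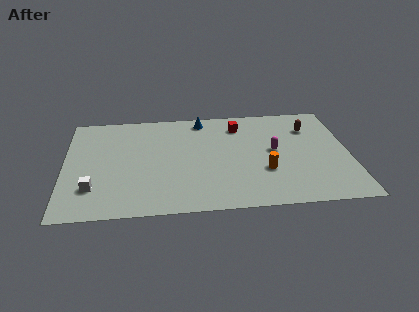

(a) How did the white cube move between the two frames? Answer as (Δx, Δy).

(-1.5, -2.6)

The white cube started near (3.1, 5.2) and ended near (1.6, 2.6).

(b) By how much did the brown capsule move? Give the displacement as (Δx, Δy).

(-1.3, -0.5)

The brown capsule started near (15.2, 7.9) and ended near (13.9, 7.4).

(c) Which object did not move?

the blue cone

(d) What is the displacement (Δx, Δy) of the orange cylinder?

(-3.1, 1.3)

From the two frames, the orange cylinder sits at roughly (14.3, 2.1) before and (11.2, 3.4) after.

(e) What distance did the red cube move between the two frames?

3.4

The red cube was near (13.3, 7.8) before and (9.9, 8.0) after, so it travelled √(3.4² + 0.2²) ≈ 3.4 units.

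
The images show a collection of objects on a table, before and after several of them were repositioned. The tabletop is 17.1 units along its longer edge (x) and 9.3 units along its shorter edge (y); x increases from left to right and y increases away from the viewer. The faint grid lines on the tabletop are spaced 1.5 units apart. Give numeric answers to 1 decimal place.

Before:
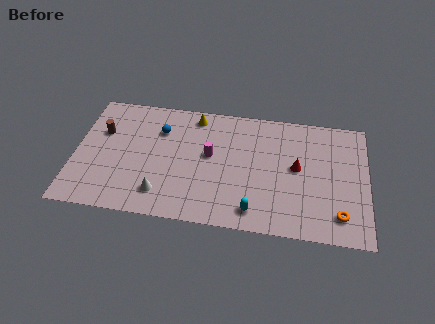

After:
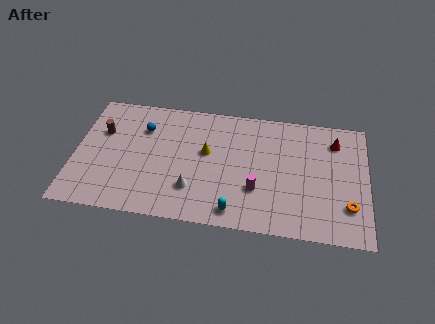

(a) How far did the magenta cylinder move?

3.6

The magenta cylinder moved from about (7.9, 5.2) to (10.7, 3.0), a distance of √(2.8² + 2.2²) ≈ 3.6.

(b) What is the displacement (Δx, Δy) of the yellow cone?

(0.8, -2.7)

The yellow cone started near (6.9, 8.1) and ended near (7.7, 5.4).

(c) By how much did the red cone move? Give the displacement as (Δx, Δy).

(2.2, 2.3)

From the two frames, the red cone sits at roughly (13.0, 5.0) before and (15.2, 7.3) after.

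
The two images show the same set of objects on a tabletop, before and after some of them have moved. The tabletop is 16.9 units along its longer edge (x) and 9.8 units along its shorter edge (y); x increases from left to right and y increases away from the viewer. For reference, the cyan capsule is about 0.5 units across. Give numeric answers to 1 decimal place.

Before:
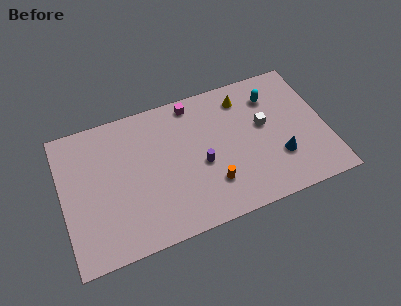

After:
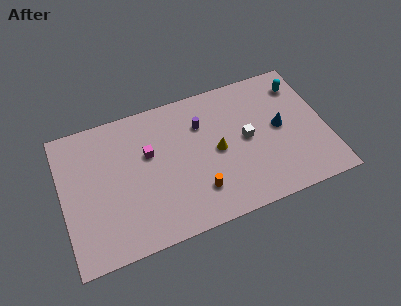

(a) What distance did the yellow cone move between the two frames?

3.8

The yellow cone moved from about (11.9, 8.0) to (9.9, 4.8), a distance of √(2.0² + 3.2²) ≈ 3.8.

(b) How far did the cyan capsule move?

1.9

From (13.7, 7.5) to (15.6, 7.8), the cyan capsule covered √(1.9² + 0.3²) ≈ 1.9 units.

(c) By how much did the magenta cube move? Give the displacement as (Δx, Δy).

(-3.1, -2.6)

The magenta cube started near (8.7, 8.7) and ended near (5.6, 6.1).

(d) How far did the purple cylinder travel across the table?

2.8

The purple cylinder moved from about (8.8, 4.2) to (9.1, 7.0), a distance of √(0.3² + 2.8²) ≈ 2.8.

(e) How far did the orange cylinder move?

0.9

The orange cylinder moved from about (9.3, 2.6) to (8.4, 2.4), a distance of √(0.9² + 0.2²) ≈ 0.9.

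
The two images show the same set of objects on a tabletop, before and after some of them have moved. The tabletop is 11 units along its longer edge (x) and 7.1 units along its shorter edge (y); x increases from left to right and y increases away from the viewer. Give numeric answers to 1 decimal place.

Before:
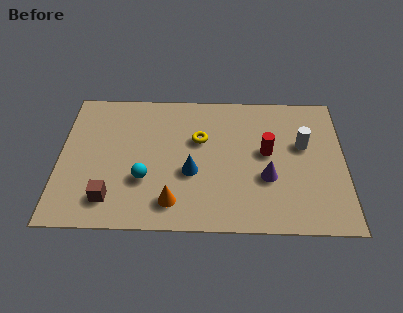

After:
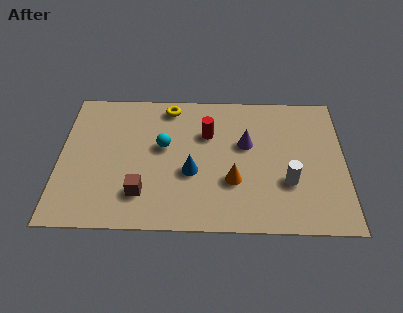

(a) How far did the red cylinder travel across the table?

2.5

The red cylinder moved from about (8.0, 3.9) to (5.7, 4.8), a distance of √(2.3² + 0.9²) ≈ 2.5.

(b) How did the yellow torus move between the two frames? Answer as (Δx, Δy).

(-1.2, 1.7)

The yellow torus started near (5.4, 4.5) and ended near (4.2, 6.2).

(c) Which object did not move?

the blue cone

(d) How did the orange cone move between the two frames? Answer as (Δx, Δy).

(2.3, 1.1)

The orange cone started near (4.4, 1.3) and ended near (6.7, 2.4).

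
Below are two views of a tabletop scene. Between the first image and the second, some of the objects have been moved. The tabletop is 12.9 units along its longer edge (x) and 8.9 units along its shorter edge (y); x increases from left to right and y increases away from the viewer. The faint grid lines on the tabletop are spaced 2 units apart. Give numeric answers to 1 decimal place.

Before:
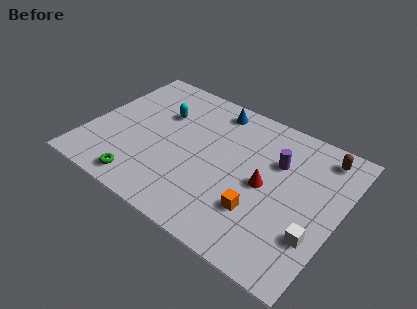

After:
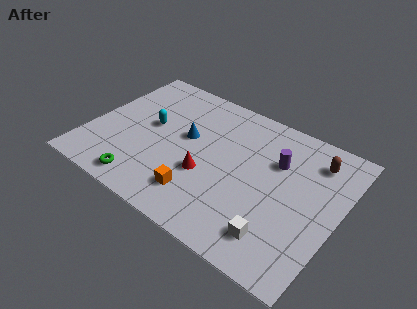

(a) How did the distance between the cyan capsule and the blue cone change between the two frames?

-1.1

Before: roughly 3.0 units apart; after: 1.9. That's 1.1 units closer together.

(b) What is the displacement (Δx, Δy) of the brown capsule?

(-0.3, -0.5)

The brown capsule was at about (11.6, 7.6) and moved to about (11.3, 7.1).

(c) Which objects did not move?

the green torus and the purple cylinder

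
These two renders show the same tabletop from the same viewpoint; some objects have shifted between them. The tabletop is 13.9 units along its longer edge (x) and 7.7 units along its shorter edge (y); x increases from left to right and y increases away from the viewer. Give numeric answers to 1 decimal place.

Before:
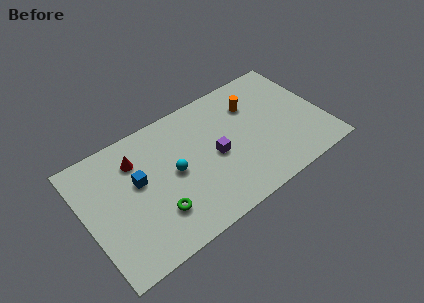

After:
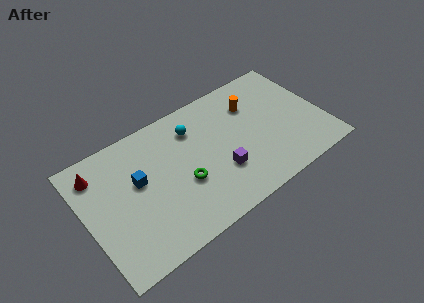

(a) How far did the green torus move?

1.9

From (3.8, 2.1) to (5.5, 3.0), the green torus covered √(1.7² + 0.9²) ≈ 1.9 units.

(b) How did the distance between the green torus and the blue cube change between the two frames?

+0.3

Before: roughly 2.5 units apart; after: 2.8. That's 0.3 units further apart.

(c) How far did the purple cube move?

1.1

The purple cube moved from about (7.5, 3.6) to (7.6, 2.5), a distance of √(0.1² + 1.1²) ≈ 1.1.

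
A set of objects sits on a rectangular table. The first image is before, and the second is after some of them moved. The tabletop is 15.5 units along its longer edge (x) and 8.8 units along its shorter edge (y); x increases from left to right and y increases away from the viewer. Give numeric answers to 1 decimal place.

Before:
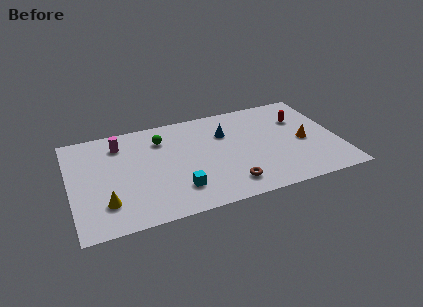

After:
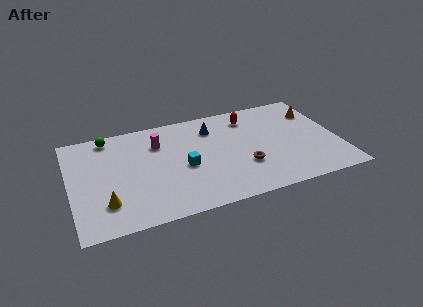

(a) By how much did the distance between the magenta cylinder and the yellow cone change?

+0.4

They were about 4.9 units apart before and 5.3 after — 0.4 units further apart.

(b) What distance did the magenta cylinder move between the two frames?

2.3

From (3.0, 7.0) to (5.2, 6.4), the magenta cylinder covered √(2.2² + 0.6²) ≈ 2.3 units.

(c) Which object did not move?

the yellow cone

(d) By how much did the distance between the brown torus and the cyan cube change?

+0.6

The distance was about 2.9 in the first image and 3.5 in the second, so they moved 0.6 units further apart.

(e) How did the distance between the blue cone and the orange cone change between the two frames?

+1.2

Before: roughly 4.9 units apart; after: 6.1. That's 1.2 units further apart.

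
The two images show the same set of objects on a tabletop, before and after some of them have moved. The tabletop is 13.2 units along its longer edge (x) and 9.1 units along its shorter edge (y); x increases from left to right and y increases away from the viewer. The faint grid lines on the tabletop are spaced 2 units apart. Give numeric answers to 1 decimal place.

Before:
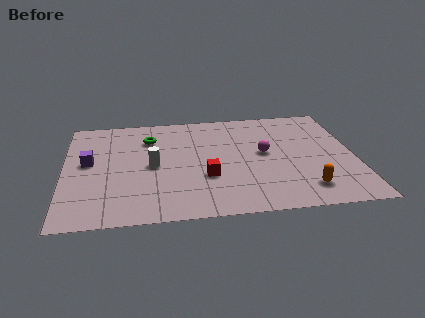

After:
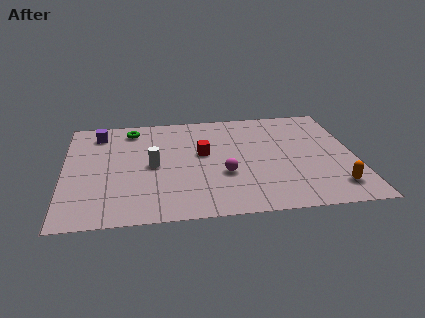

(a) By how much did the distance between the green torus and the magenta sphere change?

+0.5

The distance was about 5.5 in the first image and 6.0 in the second, so they moved 0.5 units further apart.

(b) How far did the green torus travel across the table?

1.2

The green torus moved from about (3.9, 6.8) to (3.1, 7.7), a distance of √(0.8² + 0.9²) ≈ 1.2.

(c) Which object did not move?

the white cylinder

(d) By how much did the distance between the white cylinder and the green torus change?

+1.0

They were about 2.4 units apart before and 3.4 after — 1.0 units further apart.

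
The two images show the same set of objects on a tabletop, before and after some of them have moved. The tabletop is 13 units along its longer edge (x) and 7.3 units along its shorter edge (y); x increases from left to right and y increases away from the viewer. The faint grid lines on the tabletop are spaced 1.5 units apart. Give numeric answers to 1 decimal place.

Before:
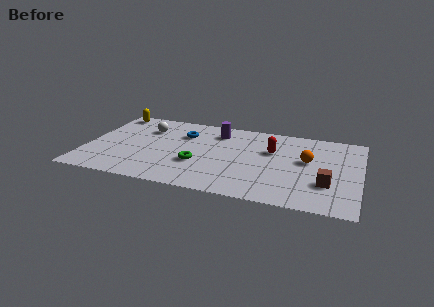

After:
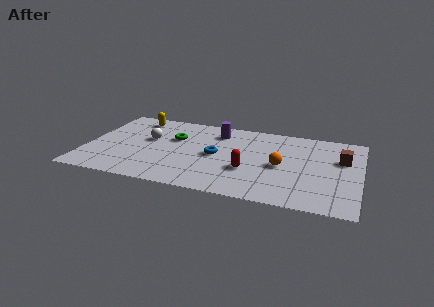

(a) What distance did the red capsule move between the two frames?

2.3

The red capsule was near (8.8, 4.7) before and (7.8, 2.6) after, so it travelled √(1.0² + 2.1²) ≈ 2.3 units.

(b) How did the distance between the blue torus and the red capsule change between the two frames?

-2.4

The distance was about 4.3 in the first image and 1.9 in the second, so they moved 2.4 units closer together.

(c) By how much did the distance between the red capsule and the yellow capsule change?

-1.4

They were about 8.1 units apart before and 6.7 after — 1.4 units closer together.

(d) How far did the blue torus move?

2.3

The blue torus was near (4.5, 5.2) before and (6.2, 3.6) after, so it travelled √(1.7² + 1.6²) ≈ 2.3 units.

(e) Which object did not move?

the purple cylinder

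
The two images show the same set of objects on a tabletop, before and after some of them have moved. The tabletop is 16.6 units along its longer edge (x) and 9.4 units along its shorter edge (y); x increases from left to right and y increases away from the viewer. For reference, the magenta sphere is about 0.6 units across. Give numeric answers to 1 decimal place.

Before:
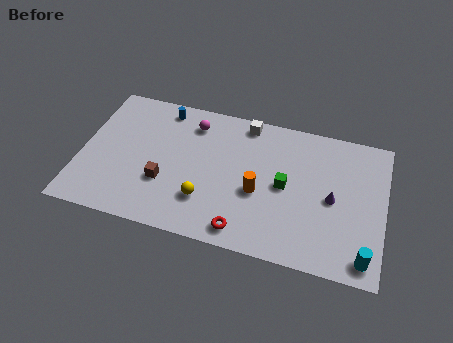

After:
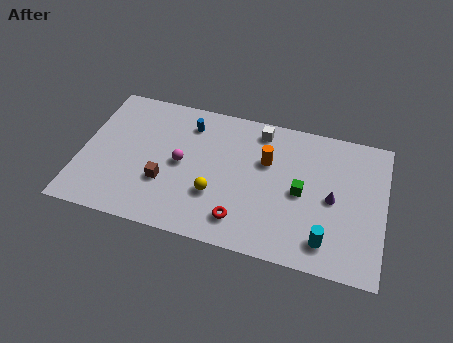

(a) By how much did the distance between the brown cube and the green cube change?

+0.8

The distance was about 6.7 in the first image and 7.5 in the second, so they moved 0.8 units further apart.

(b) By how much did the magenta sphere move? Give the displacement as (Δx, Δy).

(-0.4, -2.9)

The magenta sphere was at about (5.9, 7.6) and moved to about (5.5, 4.7).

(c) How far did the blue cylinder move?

1.7

The blue cylinder moved from about (4.2, 8.2) to (5.7, 7.5), a distance of √(1.5² + 0.7²) ≈ 1.7.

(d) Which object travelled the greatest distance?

the magenta sphere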